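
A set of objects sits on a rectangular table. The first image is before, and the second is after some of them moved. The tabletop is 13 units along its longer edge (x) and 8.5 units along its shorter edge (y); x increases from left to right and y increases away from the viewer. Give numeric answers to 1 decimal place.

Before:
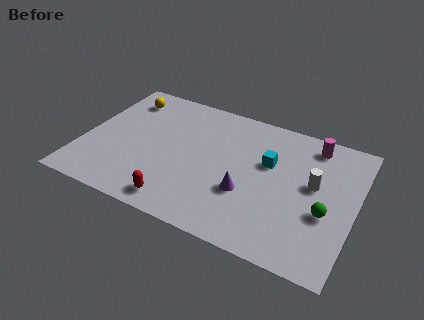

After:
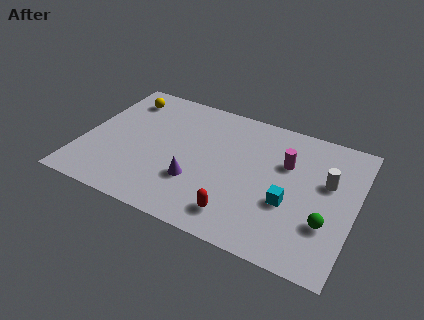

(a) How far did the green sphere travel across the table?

0.6

From (11.7, 3.3) to (11.8, 2.7), the green sphere covered √(0.1² + 0.6²) ≈ 0.6 units.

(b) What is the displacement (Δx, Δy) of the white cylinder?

(0.6, 0.4)

The white cylinder was at about (11.0, 4.8) and moved to about (11.6, 5.2).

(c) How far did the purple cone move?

2.4

The purple cone was near (8.0, 3.0) before and (5.6, 2.7) after, so it travelled √(2.4² + 0.3²) ≈ 2.4 units.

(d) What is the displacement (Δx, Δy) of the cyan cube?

(1.2, -2.1)

The cyan cube started near (8.8, 5.3) and ended near (10.0, 3.2).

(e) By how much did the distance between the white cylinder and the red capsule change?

-1.7

They were about 7.0 units apart before and 5.3 after — 1.7 units closer together.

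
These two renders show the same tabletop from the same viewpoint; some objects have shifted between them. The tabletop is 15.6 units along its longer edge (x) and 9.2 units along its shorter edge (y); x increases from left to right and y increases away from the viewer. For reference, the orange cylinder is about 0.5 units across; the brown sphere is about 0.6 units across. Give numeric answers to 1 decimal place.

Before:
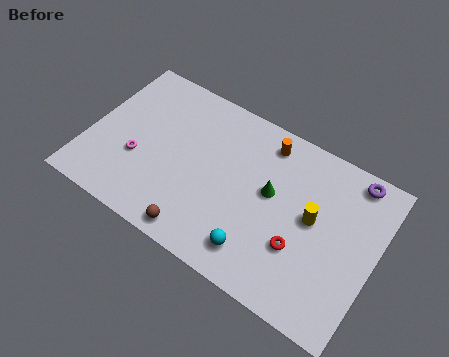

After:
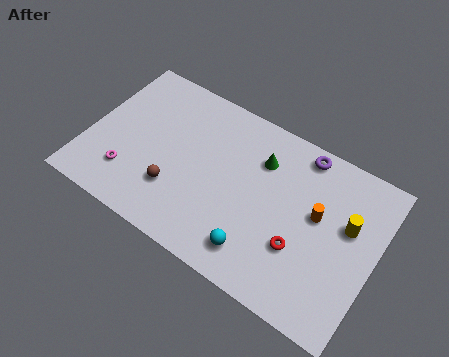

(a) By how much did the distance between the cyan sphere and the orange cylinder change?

-1.6

The distance was about 6.1 in the first image and 4.5 in the second, so they moved 1.6 units closer together.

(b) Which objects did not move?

the red torus and the cyan sphere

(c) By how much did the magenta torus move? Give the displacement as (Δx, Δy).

(-0.3, -1.1)

The magenta torus was at about (2.8, 3.4) and moved to about (2.5, 2.3).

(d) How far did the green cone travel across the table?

1.7

The green cone was near (9.9, 5.2) before and (9.1, 6.7) after, so it travelled √(0.8² + 1.5²) ≈ 1.7 units.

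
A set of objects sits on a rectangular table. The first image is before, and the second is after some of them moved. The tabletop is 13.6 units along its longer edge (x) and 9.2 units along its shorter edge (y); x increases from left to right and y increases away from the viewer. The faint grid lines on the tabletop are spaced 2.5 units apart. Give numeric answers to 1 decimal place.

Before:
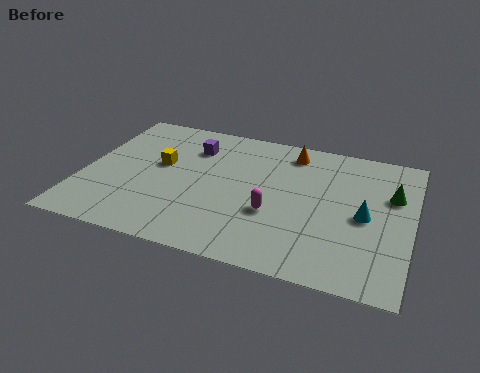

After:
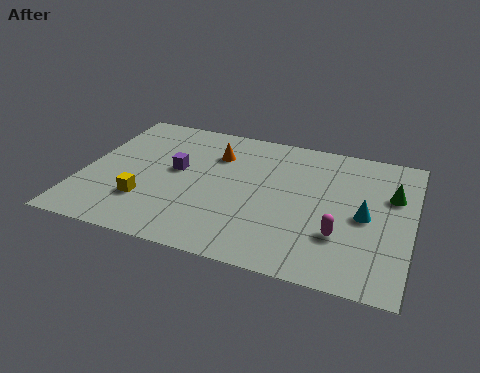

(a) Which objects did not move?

the green cone and the cyan cone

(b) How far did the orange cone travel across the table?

3.3

The orange cone moved from about (8.4, 7.8) to (5.3, 6.7), a distance of √(3.1² + 1.1²) ≈ 3.3.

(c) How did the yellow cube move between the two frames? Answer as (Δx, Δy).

(-0.3, -2.7)

The yellow cube was at about (3.1, 5.3) and moved to about (2.8, 2.6).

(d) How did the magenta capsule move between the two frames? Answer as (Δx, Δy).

(2.8, -0.6)

From the two frames, the magenta capsule sits at roughly (8.0, 3.4) before and (10.8, 2.8) after.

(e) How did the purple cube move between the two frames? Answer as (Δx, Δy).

(-0.5, -1.8)

The purple cube started near (4.3, 6.9) and ended near (3.8, 5.1).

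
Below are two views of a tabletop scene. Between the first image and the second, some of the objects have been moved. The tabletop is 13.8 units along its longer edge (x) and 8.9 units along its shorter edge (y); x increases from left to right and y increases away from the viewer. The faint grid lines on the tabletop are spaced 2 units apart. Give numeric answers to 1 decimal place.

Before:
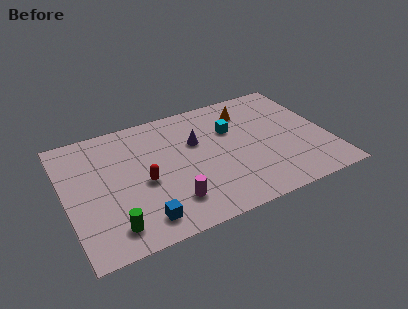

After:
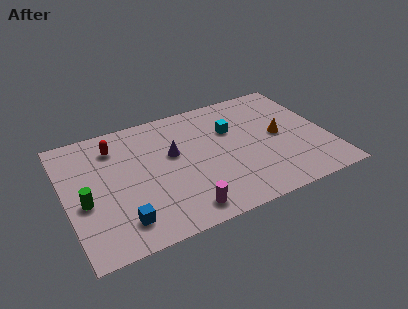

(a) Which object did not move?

the cyan cube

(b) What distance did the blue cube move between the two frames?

1.0

The blue cube was near (3.6, 1.4) before and (2.6, 1.7) after, so it travelled √(1.0² + 0.3²) ≈ 1.0 units.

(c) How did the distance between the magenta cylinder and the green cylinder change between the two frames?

+2.3

The distance was about 3.1 in the first image and 5.4 in the second, so they moved 2.3 units further apart.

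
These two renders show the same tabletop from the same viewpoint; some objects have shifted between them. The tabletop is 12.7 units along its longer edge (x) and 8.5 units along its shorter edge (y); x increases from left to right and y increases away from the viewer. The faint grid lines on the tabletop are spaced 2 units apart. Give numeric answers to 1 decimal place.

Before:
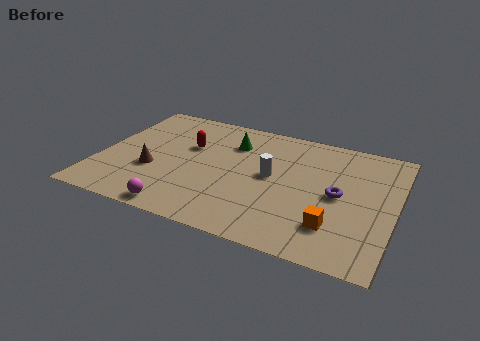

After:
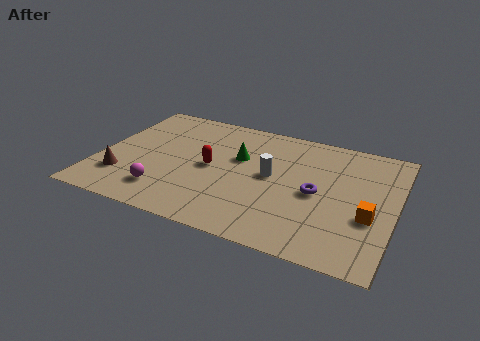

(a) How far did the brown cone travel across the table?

1.5

From (2.4, 3.1) to (1.2, 2.2), the brown cone covered √(1.2² + 0.9²) ≈ 1.5 units.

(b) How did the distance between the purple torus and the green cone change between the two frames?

-1.5

The distance was about 5.2 in the first image and 3.7 in the second, so they moved 1.5 units closer together.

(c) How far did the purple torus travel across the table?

0.9

The purple torus moved from about (10.3, 4.2) to (9.4, 4.0), a distance of √(0.9² + 0.2²) ≈ 0.9.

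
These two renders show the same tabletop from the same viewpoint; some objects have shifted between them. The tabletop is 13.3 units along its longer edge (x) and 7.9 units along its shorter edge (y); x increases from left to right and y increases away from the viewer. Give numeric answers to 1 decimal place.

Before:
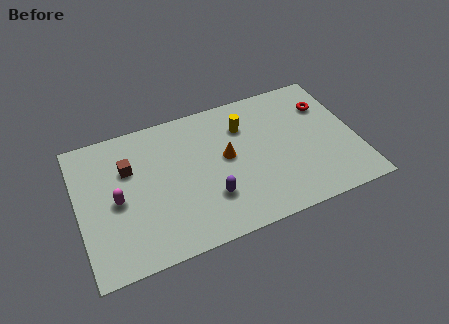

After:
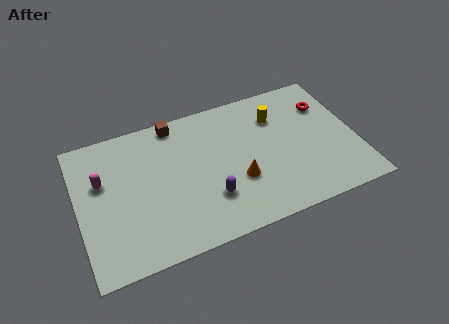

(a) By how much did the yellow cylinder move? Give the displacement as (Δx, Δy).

(1.6, 0.0)

From the two frames, the yellow cylinder sits at roughly (8.1, 5.8) before and (9.7, 5.8) after.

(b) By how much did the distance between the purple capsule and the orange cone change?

-0.7

They were about 2.2 units apart before and 1.5 after — 0.7 units closer together.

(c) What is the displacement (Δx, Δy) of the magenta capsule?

(-0.6, 1.3)

The magenta capsule was at about (1.8, 3.7) and moved to about (1.2, 5.0).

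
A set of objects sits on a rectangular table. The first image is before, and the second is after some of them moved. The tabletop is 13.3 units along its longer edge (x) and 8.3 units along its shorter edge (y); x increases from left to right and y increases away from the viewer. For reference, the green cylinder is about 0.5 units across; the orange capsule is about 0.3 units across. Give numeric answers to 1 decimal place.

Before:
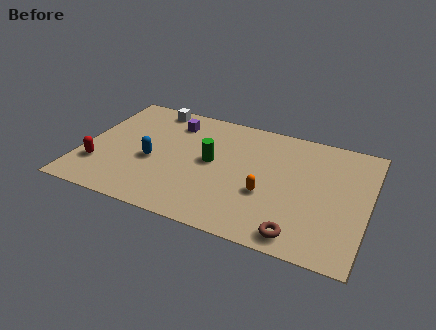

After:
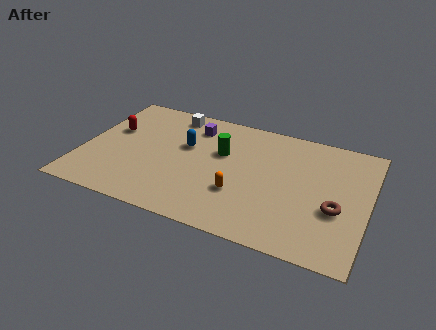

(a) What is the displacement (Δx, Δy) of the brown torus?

(1.5, 2.2)

From the two frames, the brown torus sits at roughly (10.4, 1.0) before and (11.9, 3.2) after.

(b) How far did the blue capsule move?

2.1

From (3.3, 3.5) to (4.7, 5.1), the blue capsule covered √(1.4² + 1.6²) ≈ 2.1 units.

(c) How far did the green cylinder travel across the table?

0.9

From (6.0, 4.4) to (6.4, 5.2), the green cylinder covered √(0.4² + 0.8²) ≈ 0.9 units.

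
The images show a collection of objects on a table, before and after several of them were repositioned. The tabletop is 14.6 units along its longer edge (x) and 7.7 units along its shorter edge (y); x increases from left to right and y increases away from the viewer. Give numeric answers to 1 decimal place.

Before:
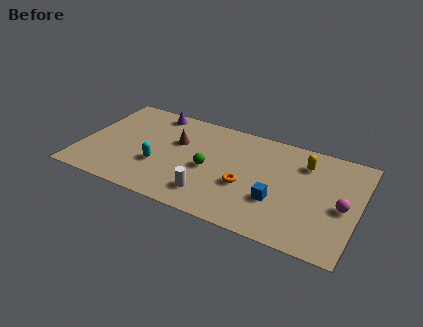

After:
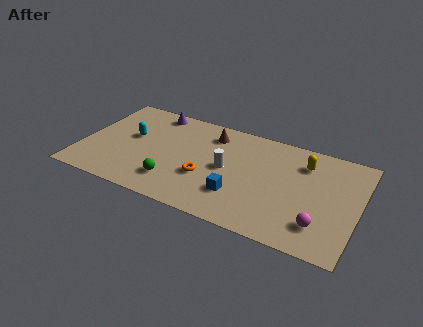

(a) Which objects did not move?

the yellow capsule and the purple cone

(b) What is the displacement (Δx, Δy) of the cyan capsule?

(-1.7, 1.7)

The cyan capsule started near (4.2, 2.7) and ended near (2.5, 4.4).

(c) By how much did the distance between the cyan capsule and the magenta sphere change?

+1.0

The distance was about 9.6 in the first image and 10.6 in the second, so they moved 1.0 units further apart.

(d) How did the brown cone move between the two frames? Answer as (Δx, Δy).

(1.7, 1.3)

The brown cone was at about (4.9, 4.9) and moved to about (6.6, 6.2).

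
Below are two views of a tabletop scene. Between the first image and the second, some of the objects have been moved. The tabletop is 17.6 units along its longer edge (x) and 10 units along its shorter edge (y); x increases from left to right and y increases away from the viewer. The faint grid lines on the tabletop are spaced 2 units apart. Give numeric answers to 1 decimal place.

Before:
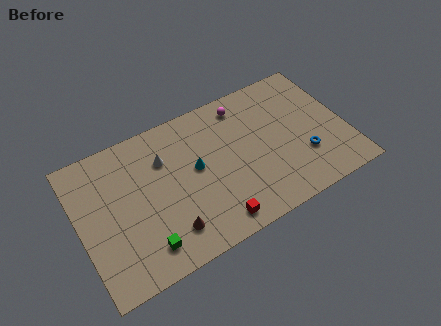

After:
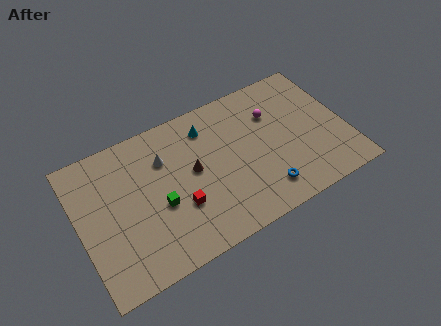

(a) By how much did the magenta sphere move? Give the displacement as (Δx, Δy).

(1.8, -1.5)

The magenta sphere started near (11.3, 8.5) and ended near (13.1, 7.0).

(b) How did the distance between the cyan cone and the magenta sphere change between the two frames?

-0.3

Before: roughly 4.7 units apart; after: 4.4. That's 0.3 units closer together.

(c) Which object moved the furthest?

the brown cone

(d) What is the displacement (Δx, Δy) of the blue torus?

(-2.9, -1.2)

The blue torus was at about (14.6, 3.1) and moved to about (11.7, 1.9).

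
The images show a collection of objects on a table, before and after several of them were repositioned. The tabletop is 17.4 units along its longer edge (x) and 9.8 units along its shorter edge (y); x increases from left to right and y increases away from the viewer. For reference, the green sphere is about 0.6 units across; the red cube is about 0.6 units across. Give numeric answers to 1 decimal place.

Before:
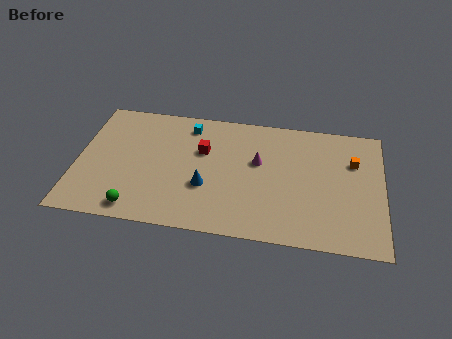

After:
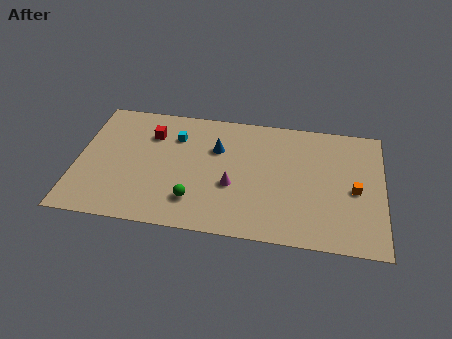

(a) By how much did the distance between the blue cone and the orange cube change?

-0.7

Before: roughly 8.9 units apart; after: 8.2. That's 0.7 units closer together.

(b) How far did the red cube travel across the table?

3.1

From (7.1, 6.3) to (4.1, 7.2), the red cube covered √(3.0² + 0.9²) ≈ 3.1 units.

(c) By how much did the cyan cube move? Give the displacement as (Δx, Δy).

(-0.7, -1.0)

From the two frames, the cyan cube sits at roughly (6.2, 8.2) before and (5.5, 7.2) after.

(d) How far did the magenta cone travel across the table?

2.5

The magenta cone moved from about (10.3, 5.9) to (8.9, 3.8), a distance of √(1.4² + 2.1²) ≈ 2.5.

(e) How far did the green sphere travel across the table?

3.4

The green sphere was near (3.6, 1.2) before and (6.8, 2.3) after, so it travelled √(3.2² + 1.1²) ≈ 3.4 units.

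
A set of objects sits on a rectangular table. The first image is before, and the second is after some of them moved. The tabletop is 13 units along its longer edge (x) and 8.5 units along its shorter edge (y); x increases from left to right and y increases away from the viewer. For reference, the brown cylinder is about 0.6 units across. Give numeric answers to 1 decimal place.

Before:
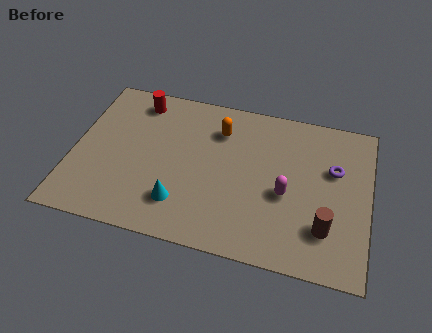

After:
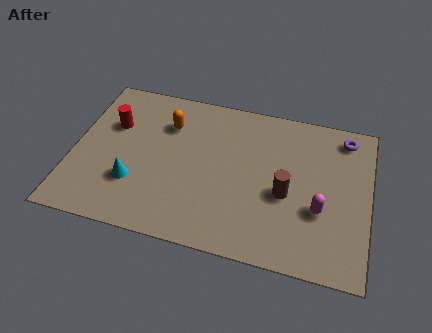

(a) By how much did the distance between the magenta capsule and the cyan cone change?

+3.3

The distance was about 4.8 in the first image and 8.1 in the second, so they moved 3.3 units further apart.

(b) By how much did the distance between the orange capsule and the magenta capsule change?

+3.4

The distance was about 4.2 in the first image and 7.6 in the second, so they moved 3.4 units further apart.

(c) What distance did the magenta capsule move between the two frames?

1.6

From (9.4, 3.6) to (10.9, 3.1), the magenta capsule covered √(1.5² + 0.5²) ≈ 1.6 units.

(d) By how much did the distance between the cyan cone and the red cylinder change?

-2.5

They were about 5.7 units apart before and 3.2 after — 2.5 units closer together.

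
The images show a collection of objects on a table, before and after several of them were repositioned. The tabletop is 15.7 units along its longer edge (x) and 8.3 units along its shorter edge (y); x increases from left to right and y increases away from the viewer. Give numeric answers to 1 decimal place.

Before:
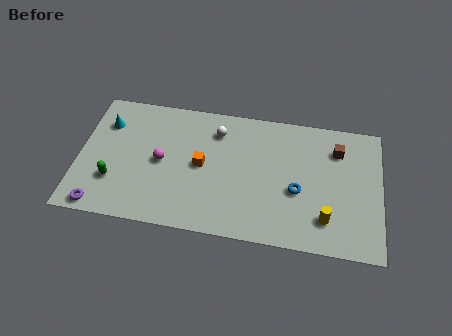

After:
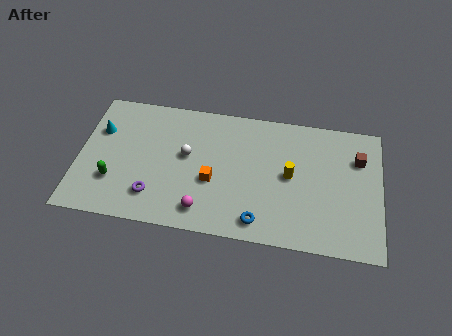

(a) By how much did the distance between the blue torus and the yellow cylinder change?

+1.3

They were about 2.1 units apart before and 3.4 after — 1.3 units further apart.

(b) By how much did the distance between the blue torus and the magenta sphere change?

-4.2

Before: roughly 7.1 units apart; after: 2.9. That's 4.2 units closer together.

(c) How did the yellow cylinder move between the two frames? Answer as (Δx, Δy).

(-1.9, 2.4)

The yellow cylinder started near (12.9, 1.9) and ended near (11.0, 4.3).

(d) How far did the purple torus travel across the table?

2.9

The purple torus moved from about (1.3, 0.8) to (4.0, 1.9), a distance of √(2.7² + 1.1²) ≈ 2.9.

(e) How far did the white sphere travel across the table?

2.3

The white sphere moved from about (7.1, 6.5) to (5.6, 4.7), a distance of √(1.5² + 1.8²) ≈ 2.3.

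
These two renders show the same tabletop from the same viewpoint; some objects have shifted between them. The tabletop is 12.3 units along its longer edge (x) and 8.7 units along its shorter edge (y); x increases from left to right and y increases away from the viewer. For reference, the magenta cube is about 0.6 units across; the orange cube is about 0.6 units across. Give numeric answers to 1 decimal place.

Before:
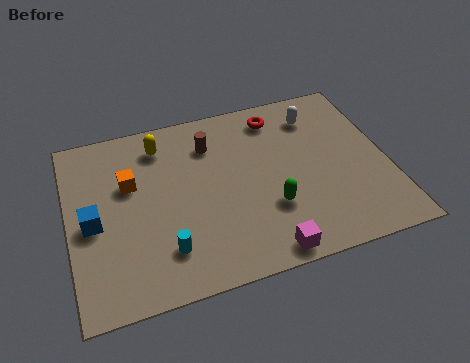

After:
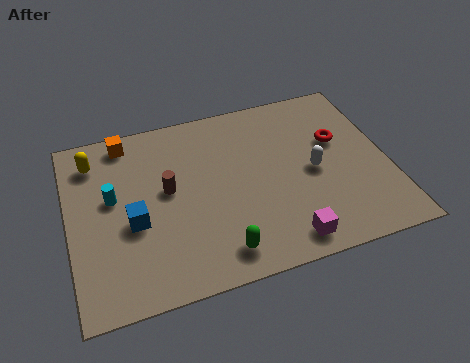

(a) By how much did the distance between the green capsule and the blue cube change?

-2.9

Before: roughly 6.8 units apart; after: 3.9. That's 2.9 units closer together.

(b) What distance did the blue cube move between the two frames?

1.6

The blue cube moved from about (0.9, 4.0) to (2.4, 3.6), a distance of √(1.5² + 0.4²) ≈ 1.6.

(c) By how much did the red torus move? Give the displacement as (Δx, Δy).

(2.2, -1.9)

The red torus was at about (8.3, 7.3) and moved to about (10.5, 5.4).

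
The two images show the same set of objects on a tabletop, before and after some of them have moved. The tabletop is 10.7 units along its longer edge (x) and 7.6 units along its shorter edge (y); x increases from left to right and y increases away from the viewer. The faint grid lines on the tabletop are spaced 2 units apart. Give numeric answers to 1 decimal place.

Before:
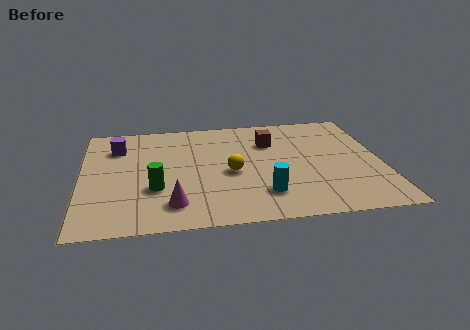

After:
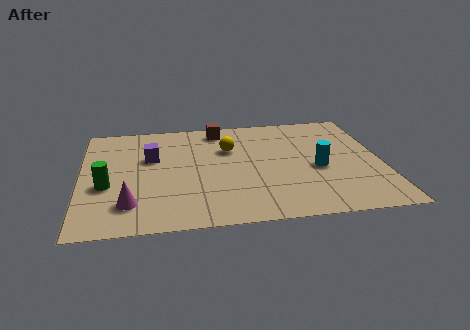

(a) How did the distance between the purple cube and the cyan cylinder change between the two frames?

-0.3

The distance was about 6.4 in the first image and 6.1 in the second, so they moved 0.3 units closer together.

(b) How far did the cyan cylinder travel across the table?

2.5

The cyan cylinder moved from about (6.4, 1.8) to (8.4, 3.3), a distance of √(2.0² + 1.5²) ≈ 2.5.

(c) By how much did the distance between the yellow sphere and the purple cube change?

-1.8

The distance was about 4.6 in the first image and 2.8 in the second, so they moved 1.8 units closer together.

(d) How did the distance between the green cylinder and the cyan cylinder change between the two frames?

+3.6

The distance was about 3.9 in the first image and 7.5 in the second, so they moved 3.6 units further apart.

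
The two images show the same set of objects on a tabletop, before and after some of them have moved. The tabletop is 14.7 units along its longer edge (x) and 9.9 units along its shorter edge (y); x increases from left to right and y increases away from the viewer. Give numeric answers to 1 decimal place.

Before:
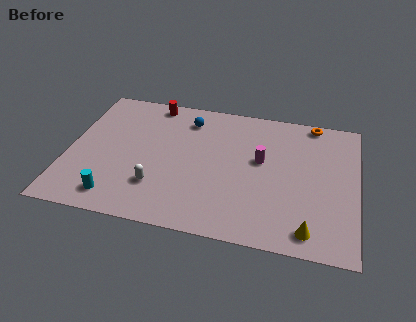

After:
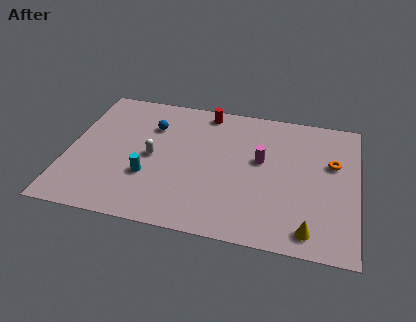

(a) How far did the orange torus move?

3.1

From (12.3, 9.1) to (13.4, 6.2), the orange torus covered √(1.1² + 2.9²) ≈ 3.1 units.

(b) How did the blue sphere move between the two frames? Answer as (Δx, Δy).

(-1.8, -0.9)

The blue sphere started near (5.9, 8.0) and ended near (4.1, 7.1).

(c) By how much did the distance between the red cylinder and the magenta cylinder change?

-2.3

The distance was about 6.6 in the first image and 4.3 in the second, so they moved 2.3 units closer together.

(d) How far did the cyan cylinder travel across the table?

2.3

The cyan cylinder was near (2.7, 1.5) before and (4.2, 3.3) after, so it travelled √(1.5² + 1.8²) ≈ 2.3 units.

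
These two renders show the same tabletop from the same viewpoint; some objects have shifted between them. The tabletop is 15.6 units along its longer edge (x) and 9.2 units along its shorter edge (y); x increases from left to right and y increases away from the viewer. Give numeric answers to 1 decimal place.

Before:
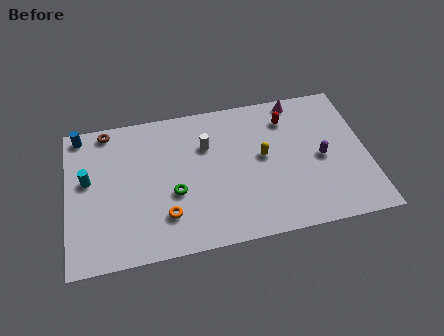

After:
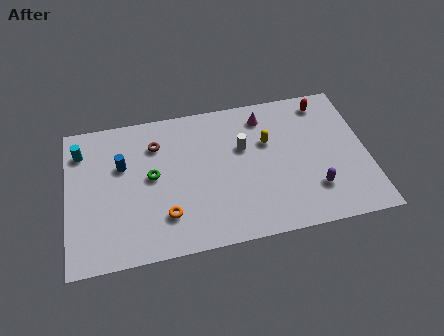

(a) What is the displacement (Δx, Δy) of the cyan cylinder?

(-0.3, 1.9)

From the two frames, the cyan cylinder sits at roughly (1.1, 5.3) before and (0.8, 7.2) after.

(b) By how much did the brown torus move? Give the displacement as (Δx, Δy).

(2.5, -1.4)

The brown torus started near (2.2, 8.3) and ended near (4.7, 6.9).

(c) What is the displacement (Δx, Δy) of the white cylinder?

(1.9, -0.5)

From the two frames, the white cylinder sits at roughly (7.3, 6.3) before and (9.2, 5.8) after.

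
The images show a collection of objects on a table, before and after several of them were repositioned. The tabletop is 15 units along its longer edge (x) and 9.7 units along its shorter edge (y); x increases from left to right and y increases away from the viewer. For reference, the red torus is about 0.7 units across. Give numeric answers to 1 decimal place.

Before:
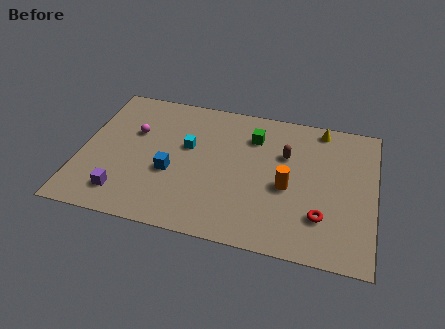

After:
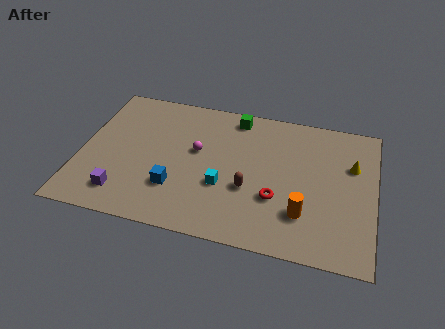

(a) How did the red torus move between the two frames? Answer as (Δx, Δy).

(-2.3, 0.7)

The red torus was at about (12.4, 2.6) and moved to about (10.1, 3.3).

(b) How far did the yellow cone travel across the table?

2.9

The yellow cone moved from about (12.1, 8.7) to (13.8, 6.4), a distance of √(1.7² + 2.3²) ≈ 2.9.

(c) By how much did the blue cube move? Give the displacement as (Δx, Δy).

(0.3, -1.0)

From the two frames, the blue cube sits at roughly (4.7, 3.8) before and (5.0, 2.8) after.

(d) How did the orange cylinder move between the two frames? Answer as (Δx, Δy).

(0.9, -1.6)

The orange cylinder was at about (10.6, 4.2) and moved to about (11.5, 2.6).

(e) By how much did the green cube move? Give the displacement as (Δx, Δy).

(-1.0, 1.2)

The green cube started near (8.7, 7.3) and ended near (7.7, 8.5).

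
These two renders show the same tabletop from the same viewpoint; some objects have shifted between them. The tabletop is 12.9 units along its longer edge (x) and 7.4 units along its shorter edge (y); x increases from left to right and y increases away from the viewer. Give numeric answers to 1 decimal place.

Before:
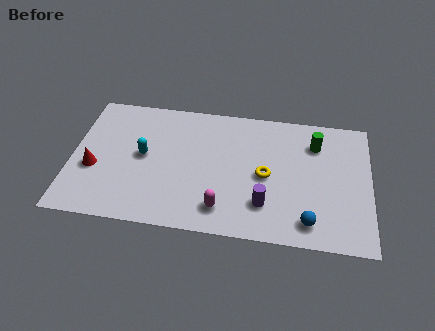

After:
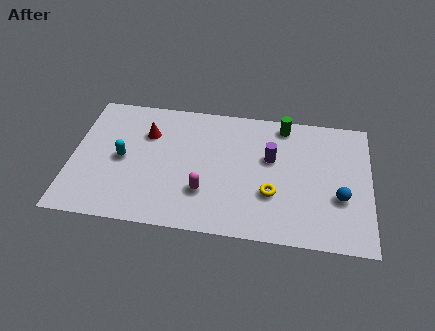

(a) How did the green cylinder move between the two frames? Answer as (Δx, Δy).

(-1.4, 0.9)

The green cylinder was at about (10.5, 5.6) and moved to about (9.1, 6.5).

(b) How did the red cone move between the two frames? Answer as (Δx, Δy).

(2.2, 2.3)

From the two frames, the red cone sits at roughly (1.0, 2.9) before and (3.2, 5.2) after.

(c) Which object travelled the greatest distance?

the red cone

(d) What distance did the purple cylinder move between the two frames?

2.6

The purple cylinder moved from about (8.4, 1.9) to (8.6, 4.5), a distance of √(0.2² + 2.6²) ≈ 2.6.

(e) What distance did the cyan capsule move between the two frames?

0.9

The cyan capsule moved from about (3.1, 3.9) to (2.2, 3.6), a distance of √(0.9² + 0.3²) ≈ 0.9.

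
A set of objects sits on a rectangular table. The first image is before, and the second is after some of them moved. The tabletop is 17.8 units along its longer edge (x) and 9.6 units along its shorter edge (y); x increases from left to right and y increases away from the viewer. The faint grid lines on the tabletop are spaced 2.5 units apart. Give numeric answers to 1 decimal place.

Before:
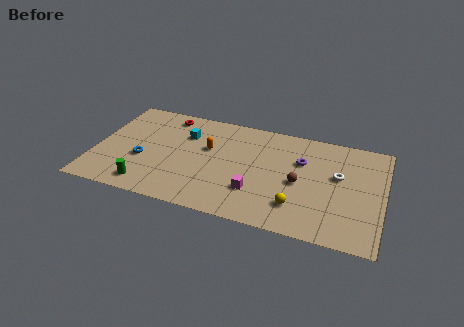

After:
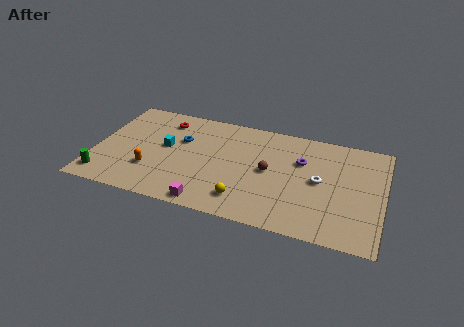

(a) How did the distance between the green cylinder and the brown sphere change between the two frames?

+0.9

The distance was about 9.7 in the first image and 10.6 in the second, so they moved 0.9 units further apart.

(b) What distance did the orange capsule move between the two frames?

4.5

The orange capsule moved from about (6.9, 5.9) to (3.6, 2.9), a distance of √(3.3² + 3.0²) ≈ 4.5.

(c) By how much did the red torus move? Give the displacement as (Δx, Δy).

(-0.1, -0.5)

The red torus started near (4.1, 8.3) and ended near (4.0, 7.8).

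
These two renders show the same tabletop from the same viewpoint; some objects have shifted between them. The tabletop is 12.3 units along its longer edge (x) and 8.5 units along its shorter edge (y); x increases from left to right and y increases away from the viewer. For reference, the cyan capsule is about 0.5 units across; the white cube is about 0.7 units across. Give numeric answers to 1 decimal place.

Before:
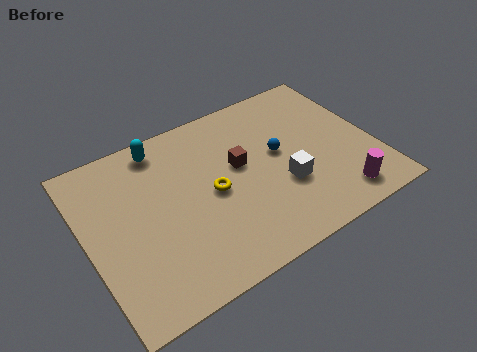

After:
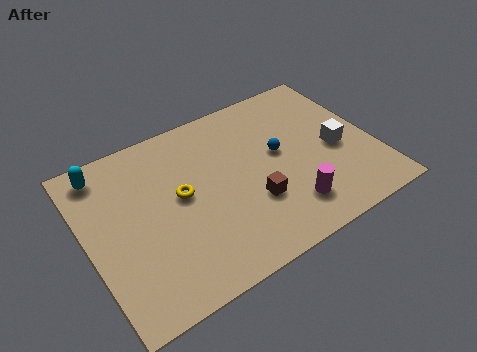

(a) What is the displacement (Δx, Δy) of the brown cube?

(0.2, -2.1)

The brown cube started near (6.6, 4.9) and ended near (6.8, 2.8).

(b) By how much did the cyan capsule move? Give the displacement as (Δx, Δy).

(-2.5, -0.1)

The cyan capsule started near (3.6, 7.4) and ended near (1.1, 7.3).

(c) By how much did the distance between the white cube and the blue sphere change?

+0.9

They were about 1.7 units apart before and 2.6 after — 0.9 units further apart.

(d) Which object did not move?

the blue sphere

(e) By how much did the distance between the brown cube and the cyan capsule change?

+3.4

They were about 3.9 units apart before and 7.3 after — 3.4 units further apart.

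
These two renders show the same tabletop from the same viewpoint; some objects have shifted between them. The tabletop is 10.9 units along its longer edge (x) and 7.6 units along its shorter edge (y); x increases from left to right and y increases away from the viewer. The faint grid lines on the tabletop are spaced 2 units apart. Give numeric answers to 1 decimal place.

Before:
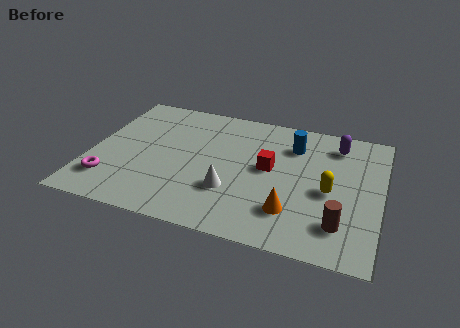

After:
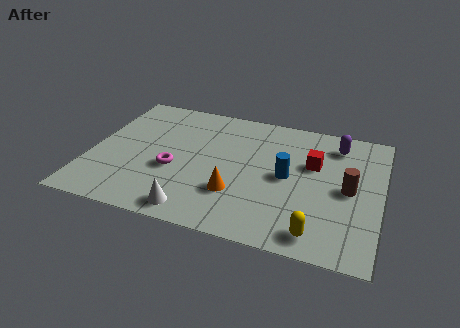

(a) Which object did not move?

the purple capsule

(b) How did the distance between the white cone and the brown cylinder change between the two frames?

+2.0

Before: roughly 4.2 units apart; after: 6.2. That's 2.0 units further apart.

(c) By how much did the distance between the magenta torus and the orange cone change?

-4.3

The distance was about 6.8 in the first image and 2.5 in the second, so they moved 4.3 units closer together.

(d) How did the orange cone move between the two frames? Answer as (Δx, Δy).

(-2.1, 0.4)

The orange cone started near (7.7, 1.9) and ended near (5.6, 2.3).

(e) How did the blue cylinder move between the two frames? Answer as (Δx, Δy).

(-0.1, -1.9)

The blue cylinder started near (7.5, 5.7) and ended near (7.4, 3.8).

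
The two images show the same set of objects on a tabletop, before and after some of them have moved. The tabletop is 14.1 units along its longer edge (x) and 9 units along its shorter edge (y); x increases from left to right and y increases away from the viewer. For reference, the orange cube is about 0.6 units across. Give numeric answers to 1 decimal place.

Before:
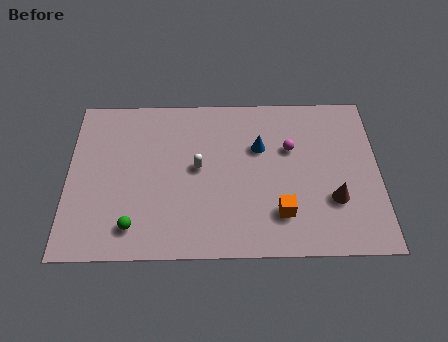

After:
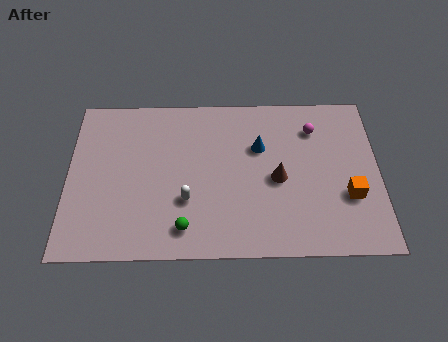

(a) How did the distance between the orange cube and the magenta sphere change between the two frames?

+0.5

The distance was about 3.6 in the first image and 4.1 in the second, so they moved 0.5 units further apart.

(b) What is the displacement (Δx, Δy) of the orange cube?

(3.1, 0.9)

The orange cube was at about (9.6, 2.2) and moved to about (12.7, 3.1).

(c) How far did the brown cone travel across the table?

2.8

The brown cone was near (12.0, 2.9) before and (9.5, 4.1) after, so it travelled √(2.5² + 1.2²) ≈ 2.8 units.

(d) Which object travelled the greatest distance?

the orange cube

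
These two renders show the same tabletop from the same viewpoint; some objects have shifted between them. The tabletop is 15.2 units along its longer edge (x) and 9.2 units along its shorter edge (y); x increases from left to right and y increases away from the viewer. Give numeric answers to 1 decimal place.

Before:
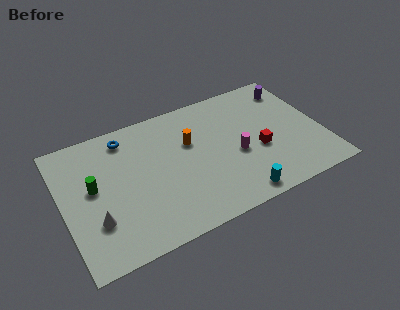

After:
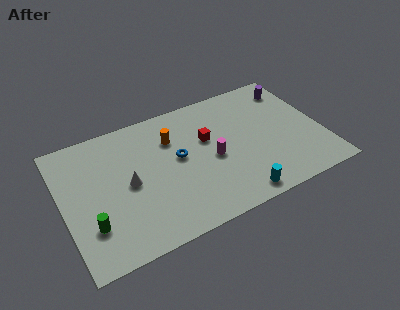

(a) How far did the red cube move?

3.4

From (11.4, 3.7) to (8.6, 5.7), the red cube covered √(2.8² + 2.0²) ≈ 3.4 units.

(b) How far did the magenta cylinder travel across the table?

1.4

From (10.1, 3.9) to (8.7, 4.2), the magenta cylinder covered √(1.4² + 0.3²) ≈ 1.4 units.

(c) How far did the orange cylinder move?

1.2

The orange cylinder moved from about (7.6, 5.9) to (6.6, 6.6), a distance of √(1.0² + 0.7²) ≈ 1.2.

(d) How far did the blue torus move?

3.9

The blue torus moved from about (4.0, 7.8) to (6.8, 5.1), a distance of √(2.8² + 2.7²) ≈ 3.9.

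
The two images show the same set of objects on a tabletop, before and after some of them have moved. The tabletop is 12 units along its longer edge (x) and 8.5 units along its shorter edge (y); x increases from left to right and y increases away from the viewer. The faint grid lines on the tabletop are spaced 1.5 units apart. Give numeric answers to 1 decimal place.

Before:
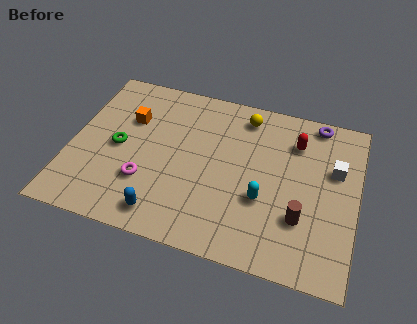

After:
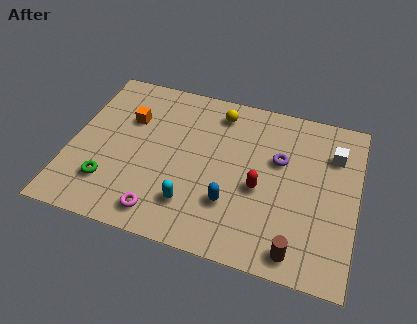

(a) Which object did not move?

the orange cube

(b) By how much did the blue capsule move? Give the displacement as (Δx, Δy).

(2.7, 1.3)

From the two frames, the blue capsule sits at roughly (4.2, 1.2) before and (6.9, 2.5) after.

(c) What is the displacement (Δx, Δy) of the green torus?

(-0.2, -2.0)

From the two frames, the green torus sits at roughly (2.0, 4.1) before and (1.8, 2.1) after.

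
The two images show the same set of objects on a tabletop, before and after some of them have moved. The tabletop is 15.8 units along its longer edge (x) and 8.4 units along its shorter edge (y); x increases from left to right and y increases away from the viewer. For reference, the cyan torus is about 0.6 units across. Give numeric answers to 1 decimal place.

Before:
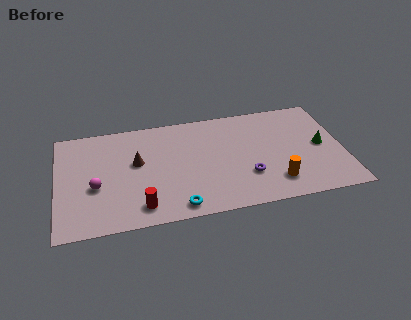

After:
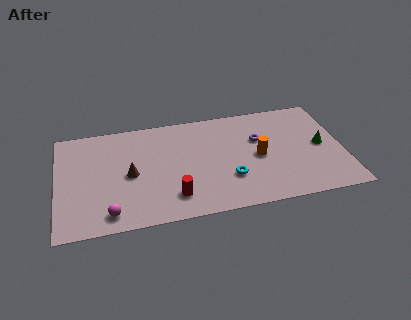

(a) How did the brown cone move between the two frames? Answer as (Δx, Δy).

(-0.4, -0.9)

The brown cone started near (4.4, 4.9) and ended near (4.0, 4.0).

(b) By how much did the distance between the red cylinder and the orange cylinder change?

-2.1

They were about 7.4 units apart before and 5.3 after — 2.1 units closer together.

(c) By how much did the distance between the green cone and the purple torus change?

-0.9

Before: roughly 4.5 units apart; after: 3.6. That's 0.9 units closer together.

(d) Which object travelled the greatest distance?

the cyan torus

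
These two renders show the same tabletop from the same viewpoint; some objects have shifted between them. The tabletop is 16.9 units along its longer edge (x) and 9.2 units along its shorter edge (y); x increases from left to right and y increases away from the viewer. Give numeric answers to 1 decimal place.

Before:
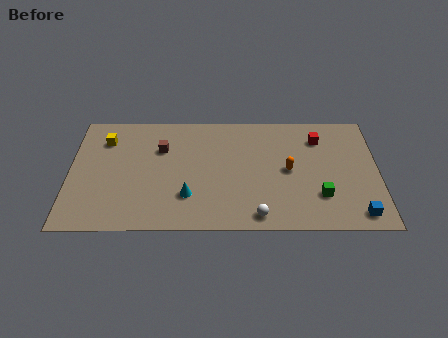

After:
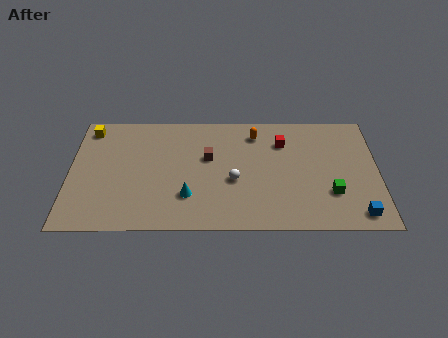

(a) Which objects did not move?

the blue cube and the cyan cone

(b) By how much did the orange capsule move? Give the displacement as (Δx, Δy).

(-1.8, 2.9)

The orange capsule started near (12.0, 4.6) and ended near (10.2, 7.5).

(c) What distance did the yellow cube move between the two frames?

1.3

From (1.9, 7.0) to (1.0, 7.9), the yellow cube covered √(0.9² + 0.9²) ≈ 1.3 units.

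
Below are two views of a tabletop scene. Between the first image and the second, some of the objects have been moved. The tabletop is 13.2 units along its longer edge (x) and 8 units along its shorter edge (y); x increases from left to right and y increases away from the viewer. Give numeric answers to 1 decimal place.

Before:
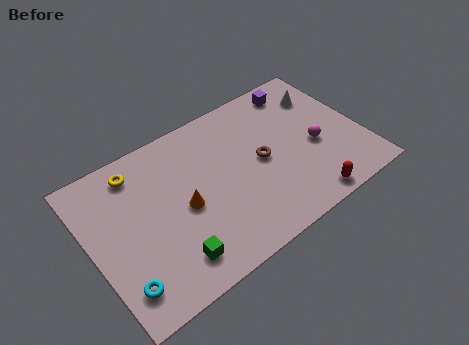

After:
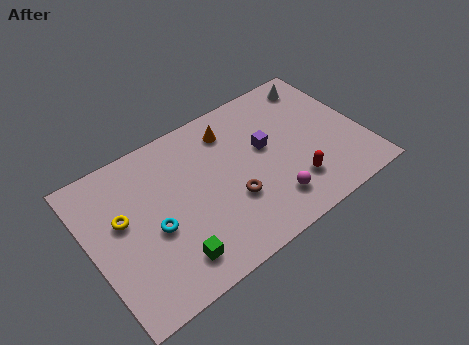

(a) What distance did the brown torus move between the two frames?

2.1

The brown torus moved from about (8.3, 4.0) to (6.6, 2.8), a distance of √(1.7² + 1.2²) ≈ 2.1.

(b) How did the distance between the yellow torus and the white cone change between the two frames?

+1.1

They were about 9.2 units apart before and 10.3 after — 1.1 units further apart.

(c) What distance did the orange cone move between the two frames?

3.9

From (4.4, 3.7) to (7.2, 6.4), the orange cone covered √(2.8² + 2.7²) ≈ 3.9 units.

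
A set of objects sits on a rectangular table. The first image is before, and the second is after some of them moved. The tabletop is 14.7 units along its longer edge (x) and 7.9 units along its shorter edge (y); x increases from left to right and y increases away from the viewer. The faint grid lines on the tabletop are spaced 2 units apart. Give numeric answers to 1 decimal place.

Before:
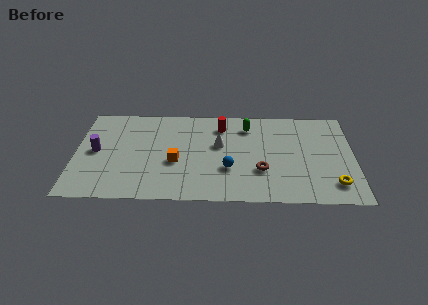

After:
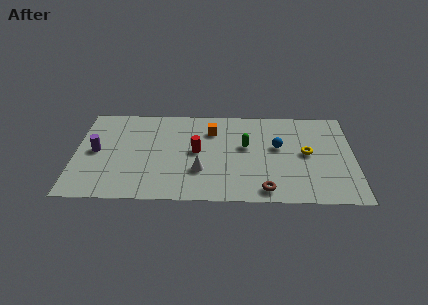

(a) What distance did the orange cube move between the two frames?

3.3

The orange cube was near (5.3, 3.2) before and (7.2, 5.9) after, so it travelled √(1.9² + 2.7²) ≈ 3.3 units.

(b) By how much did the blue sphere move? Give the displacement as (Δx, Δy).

(2.6, 1.9)

The blue sphere started near (8.1, 2.7) and ended near (10.7, 4.6).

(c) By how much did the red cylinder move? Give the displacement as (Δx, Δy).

(-1.3, -2.2)

The red cylinder was at about (7.7, 6.3) and moved to about (6.4, 4.1).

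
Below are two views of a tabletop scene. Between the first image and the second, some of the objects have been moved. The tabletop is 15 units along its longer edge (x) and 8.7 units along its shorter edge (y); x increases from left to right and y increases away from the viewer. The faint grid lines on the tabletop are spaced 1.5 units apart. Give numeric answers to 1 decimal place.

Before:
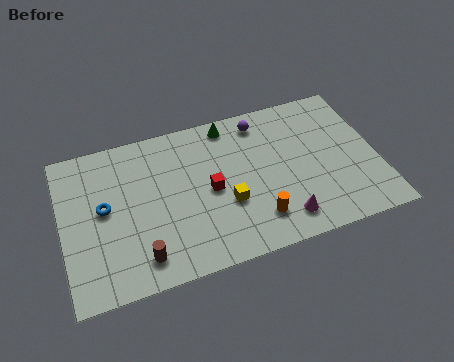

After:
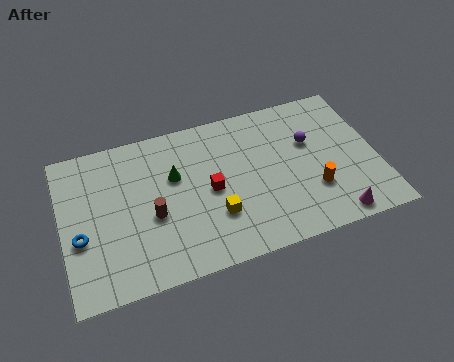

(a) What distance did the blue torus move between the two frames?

1.8

The blue torus was near (2.0, 4.7) before and (0.8, 3.4) after, so it travelled √(1.2² + 1.3²) ≈ 1.8 units.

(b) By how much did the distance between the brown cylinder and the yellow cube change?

-1.5

Before: roughly 4.5 units apart; after: 3.0. That's 1.5 units closer together.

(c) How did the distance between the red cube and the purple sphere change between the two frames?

+0.9

The distance was about 4.2 in the first image and 5.1 in the second, so they moved 0.9 units further apart.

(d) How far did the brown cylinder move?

2.2

The brown cylinder was near (3.5, 1.5) before and (4.2, 3.6) after, so it travelled √(0.7² + 2.1²) ≈ 2.2 units.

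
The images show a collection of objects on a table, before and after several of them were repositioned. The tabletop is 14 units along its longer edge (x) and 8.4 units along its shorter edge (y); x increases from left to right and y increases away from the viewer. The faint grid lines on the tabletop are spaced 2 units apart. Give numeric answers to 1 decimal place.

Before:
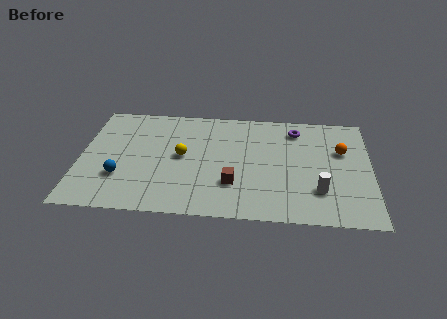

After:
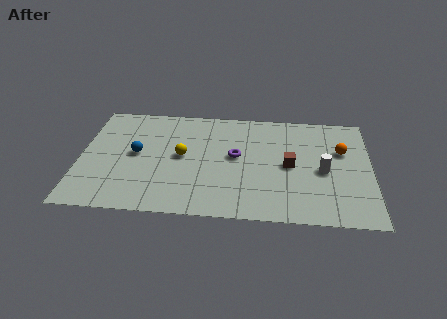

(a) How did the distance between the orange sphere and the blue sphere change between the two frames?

-1.0

Before: roughly 11.0 units apart; after: 10.0. That's 1.0 units closer together.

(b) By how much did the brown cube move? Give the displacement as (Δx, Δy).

(2.7, 1.6)

From the two frames, the brown cube sits at roughly (7.4, 2.5) before and (10.1, 4.1) after.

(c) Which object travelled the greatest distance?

the purple torus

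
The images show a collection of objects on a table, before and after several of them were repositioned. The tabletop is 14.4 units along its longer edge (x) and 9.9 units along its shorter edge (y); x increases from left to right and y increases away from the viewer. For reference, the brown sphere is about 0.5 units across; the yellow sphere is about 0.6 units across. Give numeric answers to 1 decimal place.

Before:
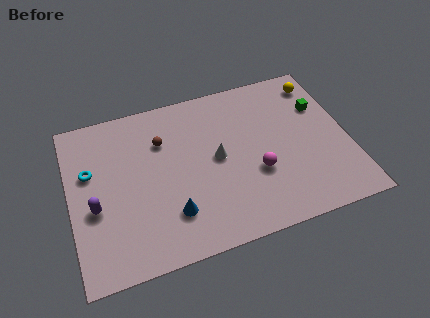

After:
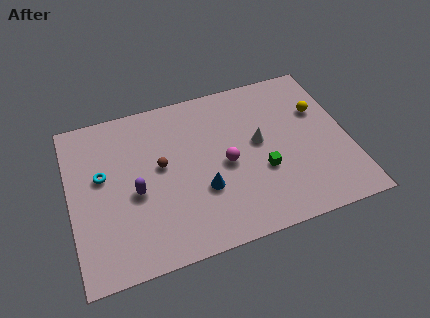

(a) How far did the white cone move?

2.2

The white cone was near (7.6, 5.1) before and (9.8, 5.4) after, so it travelled √(2.2² + 0.3²) ≈ 2.2 units.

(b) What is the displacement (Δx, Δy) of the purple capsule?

(2.1, 0.3)

The purple capsule started near (1.2, 4.0) and ended near (3.3, 4.3).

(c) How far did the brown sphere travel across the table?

1.5

From (4.9, 7.0) to (4.7, 5.5), the brown sphere covered √(0.2² + 1.5²) ≈ 1.5 units.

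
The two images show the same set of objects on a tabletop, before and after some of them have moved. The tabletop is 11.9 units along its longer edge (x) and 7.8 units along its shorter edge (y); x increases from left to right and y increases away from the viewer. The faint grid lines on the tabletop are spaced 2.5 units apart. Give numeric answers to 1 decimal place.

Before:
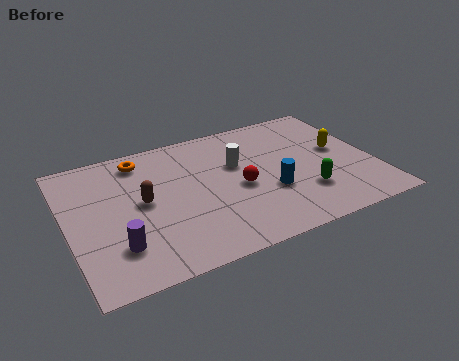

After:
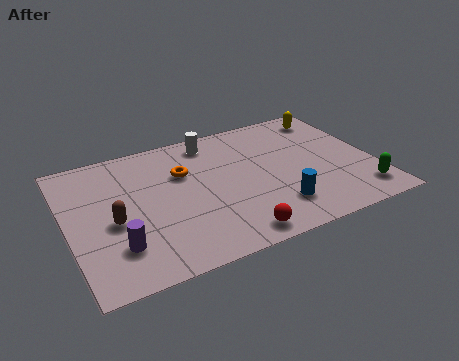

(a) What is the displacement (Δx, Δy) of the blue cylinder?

(0.1, -1.0)

From the two frames, the blue cylinder sits at roughly (7.7, 2.8) before and (7.8, 1.8) after.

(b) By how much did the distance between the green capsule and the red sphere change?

+2.4

They were about 2.7 units apart before and 5.1 after — 2.4 units further apart.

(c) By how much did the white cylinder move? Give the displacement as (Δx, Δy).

(-0.8, 1.8)

From the two frames, the white cylinder sits at roughly (6.7, 4.9) before and (5.9, 6.7) after.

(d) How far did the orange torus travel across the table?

2.1

The orange torus was near (3.1, 6.6) before and (4.6, 5.2) after, so it travelled √(1.5² + 1.4²) ≈ 2.1 units.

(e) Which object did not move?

the purple cylinder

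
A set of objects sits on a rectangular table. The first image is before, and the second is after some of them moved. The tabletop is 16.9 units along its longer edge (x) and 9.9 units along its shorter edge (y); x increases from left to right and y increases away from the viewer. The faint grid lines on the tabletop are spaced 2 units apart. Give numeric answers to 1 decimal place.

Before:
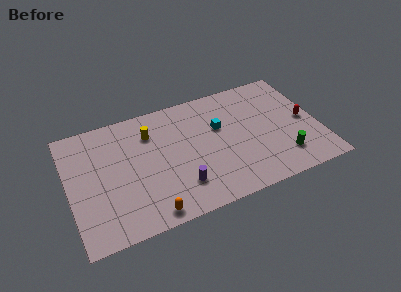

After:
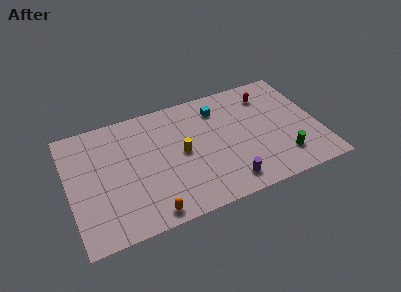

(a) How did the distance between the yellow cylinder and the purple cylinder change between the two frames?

-0.8

Before: roughly 5.2 units apart; after: 4.4. That's 0.8 units closer together.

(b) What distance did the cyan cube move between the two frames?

1.6

The cyan cube was near (10.3, 6.2) before and (10.4, 7.8) after, so it travelled √(0.1² + 1.6²) ≈ 1.6 units.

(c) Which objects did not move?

the orange capsule and the green cylinder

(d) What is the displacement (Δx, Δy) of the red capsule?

(-2.2, 3.0)

The red capsule was at about (16.0, 4.8) and moved to about (13.8, 7.8).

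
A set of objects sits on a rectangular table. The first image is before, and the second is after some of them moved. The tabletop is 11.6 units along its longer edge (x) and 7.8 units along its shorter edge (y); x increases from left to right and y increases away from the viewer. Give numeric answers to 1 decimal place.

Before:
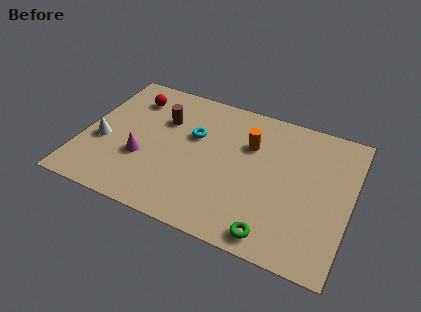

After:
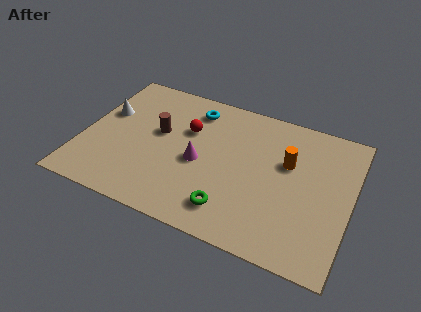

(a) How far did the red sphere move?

2.8

From (1.8, 6.1) to (4.4, 5.1), the red sphere covered √(2.6² + 1.0²) ≈ 2.8 units.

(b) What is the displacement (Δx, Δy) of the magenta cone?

(2.4, 0.7)

The magenta cone started near (2.7, 2.8) and ended near (5.1, 3.5).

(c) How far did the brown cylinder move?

0.8

The brown cylinder moved from about (3.3, 5.3) to (3.2, 4.5), a distance of √(0.1² + 0.8²) ≈ 0.8.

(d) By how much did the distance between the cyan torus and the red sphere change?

-1.8

The distance was about 3.1 in the first image and 1.3 in the second, so they moved 1.8 units closer together.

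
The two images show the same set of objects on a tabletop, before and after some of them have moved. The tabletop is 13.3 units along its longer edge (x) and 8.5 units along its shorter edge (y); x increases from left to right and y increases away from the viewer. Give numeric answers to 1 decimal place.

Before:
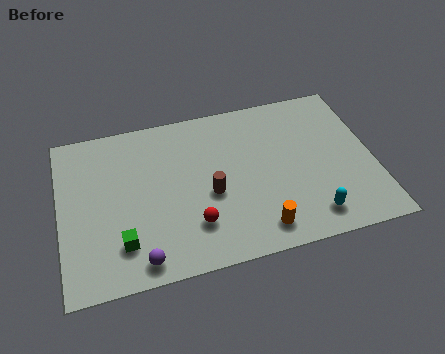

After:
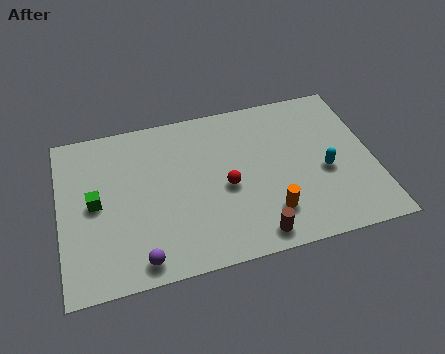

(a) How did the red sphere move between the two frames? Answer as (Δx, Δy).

(1.5, 1.6)

From the two frames, the red sphere sits at roughly (5.5, 2.2) before and (7.0, 3.8) after.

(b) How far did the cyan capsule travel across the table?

2.3

The cyan capsule moved from about (10.4, 1.4) to (11.2, 3.6), a distance of √(0.8² + 2.2²) ≈ 2.3.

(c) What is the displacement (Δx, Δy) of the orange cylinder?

(0.5, 0.7)

The orange cylinder started near (8.2, 1.3) and ended near (8.7, 2.0).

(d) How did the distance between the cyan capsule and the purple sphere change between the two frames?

+1.2

The distance was about 7.2 in the first image and 8.4 in the second, so they moved 1.2 units further apart.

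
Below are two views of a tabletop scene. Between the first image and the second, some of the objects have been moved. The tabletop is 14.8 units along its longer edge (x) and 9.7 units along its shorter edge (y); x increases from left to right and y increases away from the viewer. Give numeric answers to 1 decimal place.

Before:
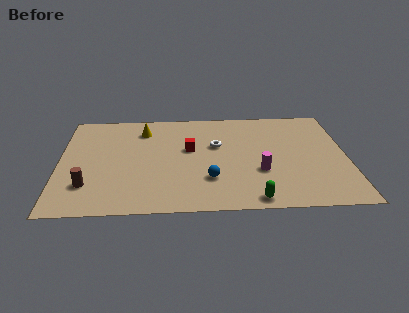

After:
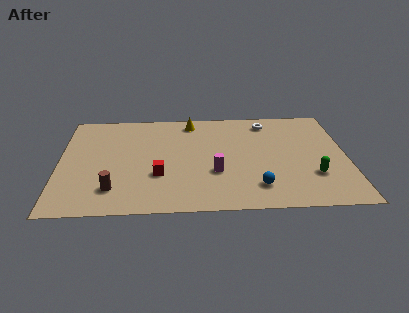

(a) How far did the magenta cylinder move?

2.3

From (10.3, 3.4) to (8.0, 3.4), the magenta cylinder covered √(2.3² + 0.0²) ≈ 2.3 units.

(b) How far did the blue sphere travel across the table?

2.5

The blue sphere was near (7.7, 2.8) before and (10.1, 2.0) after, so it travelled √(2.4² + 0.8²) ≈ 2.5 units.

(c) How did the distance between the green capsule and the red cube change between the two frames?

+2.1

Before: roughly 5.8 units apart; after: 7.9. That's 2.1 units further apart.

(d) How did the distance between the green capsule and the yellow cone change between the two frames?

-0.5

The distance was about 8.8 in the first image and 8.3 in the second, so they moved 0.5 units closer together.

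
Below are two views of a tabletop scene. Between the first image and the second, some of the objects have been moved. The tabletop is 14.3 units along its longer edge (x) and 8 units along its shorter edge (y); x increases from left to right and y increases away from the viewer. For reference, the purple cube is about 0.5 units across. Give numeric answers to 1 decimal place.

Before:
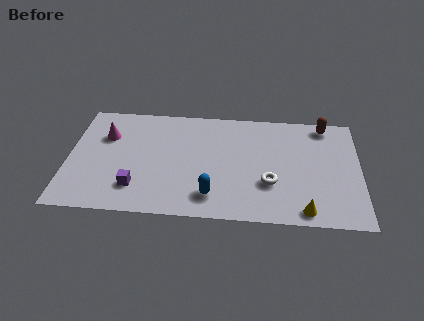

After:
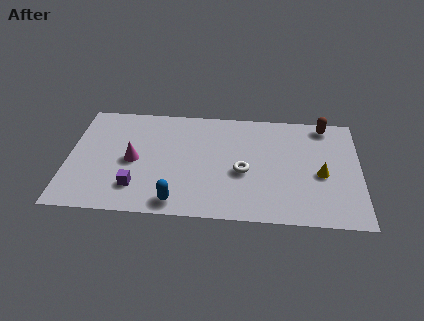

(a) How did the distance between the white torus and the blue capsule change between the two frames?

+1.0

Before: roughly 3.0 units apart; after: 4.0. That's 1.0 units further apart.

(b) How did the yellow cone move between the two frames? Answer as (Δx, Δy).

(0.8, 2.6)

From the two frames, the yellow cone sits at roughly (11.6, 0.9) before and (12.4, 3.5) after.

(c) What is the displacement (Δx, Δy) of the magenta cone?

(1.4, -1.7)

The magenta cone was at about (1.8, 5.5) and moved to about (3.2, 3.8).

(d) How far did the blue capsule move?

1.8

The blue capsule moved from about (7.1, 1.6) to (5.4, 1.0), a distance of √(1.7² + 0.6²) ≈ 1.8.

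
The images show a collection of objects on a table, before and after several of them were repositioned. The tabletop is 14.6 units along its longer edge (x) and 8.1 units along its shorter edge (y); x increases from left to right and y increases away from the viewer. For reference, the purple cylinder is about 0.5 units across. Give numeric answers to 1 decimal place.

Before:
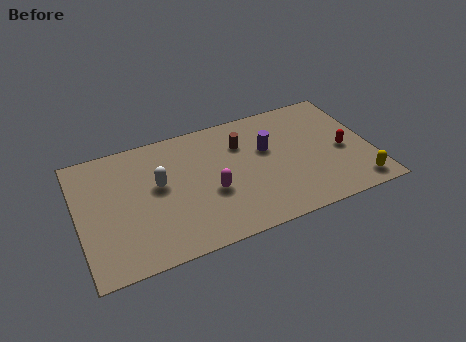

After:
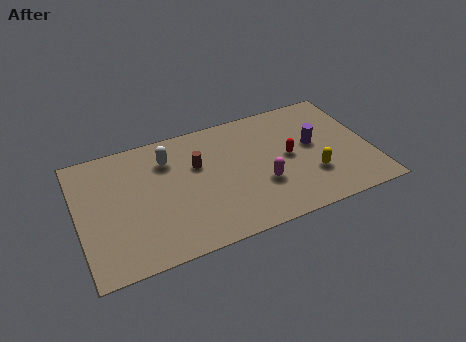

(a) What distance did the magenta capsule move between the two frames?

2.5

The magenta capsule was near (6.5, 3.2) before and (9.0, 2.8) after, so it travelled √(2.5² + 0.4²) ≈ 2.5 units.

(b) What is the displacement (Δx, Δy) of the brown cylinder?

(-2.3, -0.6)

The brown cylinder started near (8.3, 5.8) and ended near (6.0, 5.2).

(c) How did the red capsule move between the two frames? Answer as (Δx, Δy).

(-2.7, 0.5)

From the two frames, the red capsule sits at roughly (13.2, 3.6) before and (10.5, 4.1) after.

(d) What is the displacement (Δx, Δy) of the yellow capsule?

(-2.1, 1.4)

From the two frames, the yellow capsule sits at roughly (13.6, 1.1) before and (11.5, 2.5) after.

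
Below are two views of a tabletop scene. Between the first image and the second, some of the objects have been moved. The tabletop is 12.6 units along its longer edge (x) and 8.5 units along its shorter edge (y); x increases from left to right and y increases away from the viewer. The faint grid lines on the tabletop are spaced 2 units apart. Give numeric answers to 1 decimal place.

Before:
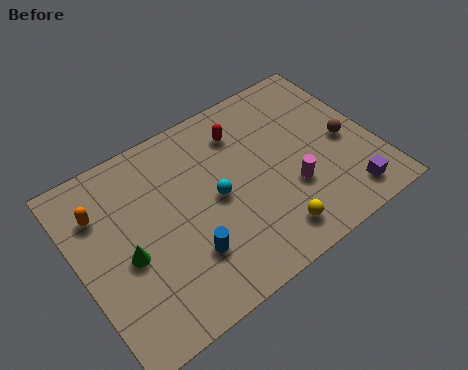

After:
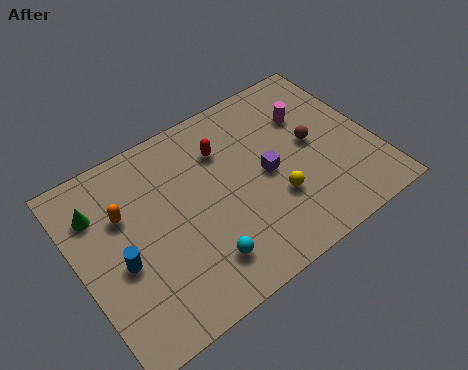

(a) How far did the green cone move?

2.7

The green cone moved from about (1.9, 3.7) to (1.1, 6.3), a distance of √(0.8² + 2.6²) ≈ 2.7.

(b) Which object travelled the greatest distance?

the purple cube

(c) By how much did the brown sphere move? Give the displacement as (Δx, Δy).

(-1.3, 0.6)

The brown sphere started near (11.4, 3.9) and ended near (10.1, 4.5).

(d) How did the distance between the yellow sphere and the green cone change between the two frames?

+1.7

The distance was about 6.1 in the first image and 7.8 in the second, so they moved 1.7 units further apart.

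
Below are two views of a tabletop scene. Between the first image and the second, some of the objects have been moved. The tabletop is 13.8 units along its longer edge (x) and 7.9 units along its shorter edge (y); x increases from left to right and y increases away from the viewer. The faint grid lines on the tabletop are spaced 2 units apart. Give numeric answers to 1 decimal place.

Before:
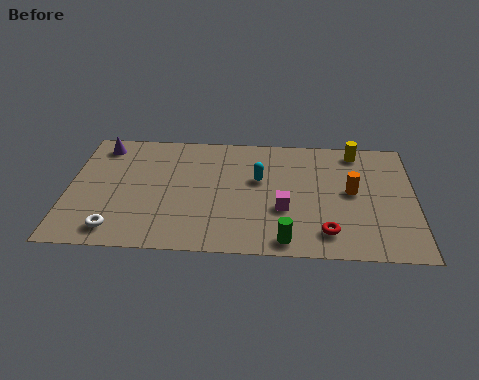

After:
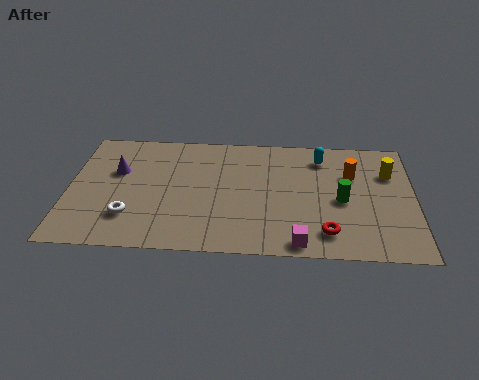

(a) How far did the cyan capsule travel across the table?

3.0

From (7.6, 4.8) to (10.1, 6.4), the cyan capsule covered √(2.5² + 1.6²) ≈ 3.0 units.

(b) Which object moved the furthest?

the green cylinder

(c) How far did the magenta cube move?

2.2

The magenta cube was near (8.6, 2.9) before and (9.2, 0.8) after, so it travelled √(0.6² + 2.1²) ≈ 2.2 units.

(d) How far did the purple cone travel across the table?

1.8

The purple cone was near (1.2, 6.7) before and (1.9, 5.0) after, so it travelled √(0.7² + 1.7²) ≈ 1.8 units.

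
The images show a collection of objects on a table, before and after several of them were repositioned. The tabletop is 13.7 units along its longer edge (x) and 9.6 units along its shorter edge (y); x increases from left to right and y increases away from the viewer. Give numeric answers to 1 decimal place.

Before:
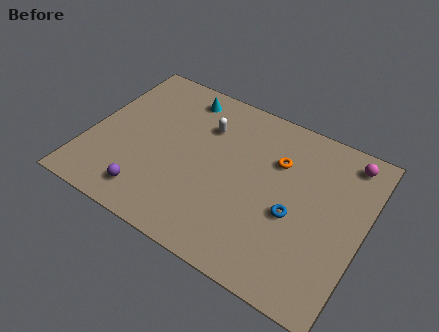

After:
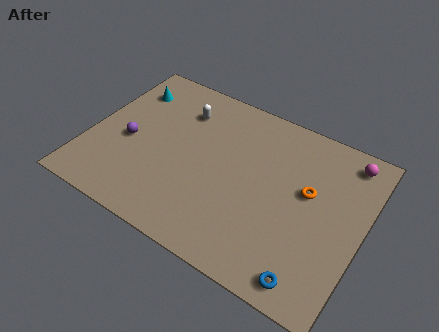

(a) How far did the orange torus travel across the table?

2.0

The orange torus moved from about (9.2, 6.6) to (10.9, 5.6), a distance of √(1.7² + 1.0²) ≈ 2.0.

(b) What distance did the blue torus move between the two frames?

3.2

The blue torus was near (10.4, 4.0) before and (11.7, 1.1) after, so it travelled √(1.3² + 2.9²) ≈ 3.2 units.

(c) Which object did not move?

the magenta sphere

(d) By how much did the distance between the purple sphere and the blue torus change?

+2.9

Before: roughly 7.3 units apart; after: 10.2. That's 2.9 units further apart.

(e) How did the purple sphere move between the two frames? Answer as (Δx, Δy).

(-1.5, 2.6)

The purple sphere was at about (3.5, 1.6) and moved to about (2.0, 4.2).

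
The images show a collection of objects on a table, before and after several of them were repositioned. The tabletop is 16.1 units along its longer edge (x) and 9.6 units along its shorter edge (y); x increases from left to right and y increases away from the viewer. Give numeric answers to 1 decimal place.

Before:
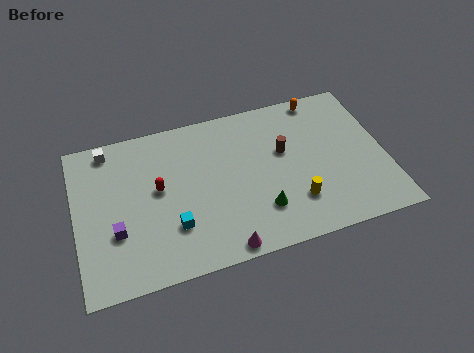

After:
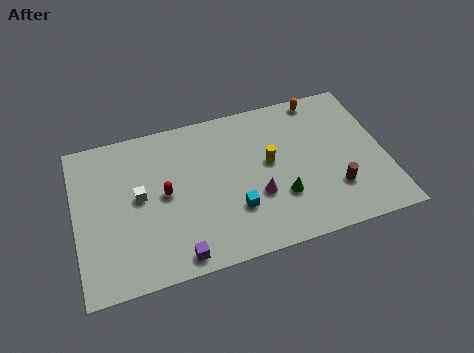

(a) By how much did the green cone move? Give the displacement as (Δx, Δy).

(1.1, 0.5)

From the two frames, the green cone sits at roughly (9.4, 2.5) before and (10.5, 3.0) after.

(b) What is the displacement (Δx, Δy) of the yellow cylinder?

(-1.1, 2.8)

The yellow cylinder started near (11.2, 2.5) and ended near (10.1, 5.3).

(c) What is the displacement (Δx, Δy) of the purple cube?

(3.0, -2.3)

From the two frames, the purple cube sits at roughly (2.0, 3.3) before and (5.0, 1.0) after.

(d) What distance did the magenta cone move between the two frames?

3.3

From (7.3, 0.8) to (9.3, 3.4), the magenta cone covered √(2.0² + 2.6²) ≈ 3.3 units.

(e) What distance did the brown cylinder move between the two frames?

3.9

From (10.9, 5.8) to (13.3, 2.7), the brown cylinder covered √(2.4² + 3.1²) ≈ 3.9 units.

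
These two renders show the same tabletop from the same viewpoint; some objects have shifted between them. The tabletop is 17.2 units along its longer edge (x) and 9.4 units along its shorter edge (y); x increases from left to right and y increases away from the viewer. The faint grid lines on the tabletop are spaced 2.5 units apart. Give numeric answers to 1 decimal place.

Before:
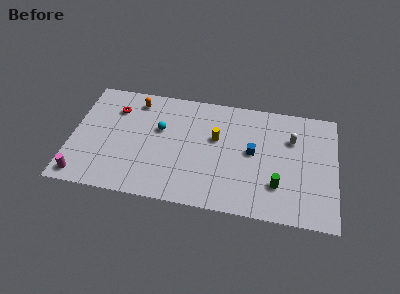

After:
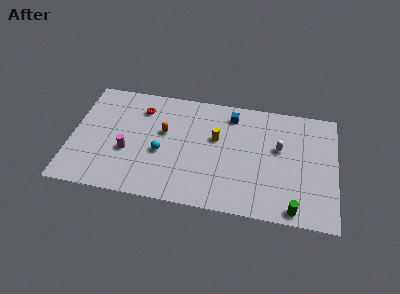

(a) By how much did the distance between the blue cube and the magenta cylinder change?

-3.8

Before: roughly 11.6 units apart; after: 7.8. That's 3.8 units closer together.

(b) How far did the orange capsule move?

3.0

From (4.0, 7.9) to (6.0, 5.6), the orange capsule covered √(2.0² + 2.3²) ≈ 3.0 units.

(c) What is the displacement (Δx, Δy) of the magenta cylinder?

(2.8, 2.5)

The magenta cylinder started near (0.9, 1.1) and ended near (3.7, 3.6).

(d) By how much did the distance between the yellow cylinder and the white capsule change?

-0.9

They were about 5.0 units apart before and 4.1 after — 0.9 units closer together.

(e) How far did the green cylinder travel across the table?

2.0

The green cylinder moved from about (13.5, 2.6) to (14.6, 0.9), a distance of √(1.1² + 1.7²) ≈ 2.0.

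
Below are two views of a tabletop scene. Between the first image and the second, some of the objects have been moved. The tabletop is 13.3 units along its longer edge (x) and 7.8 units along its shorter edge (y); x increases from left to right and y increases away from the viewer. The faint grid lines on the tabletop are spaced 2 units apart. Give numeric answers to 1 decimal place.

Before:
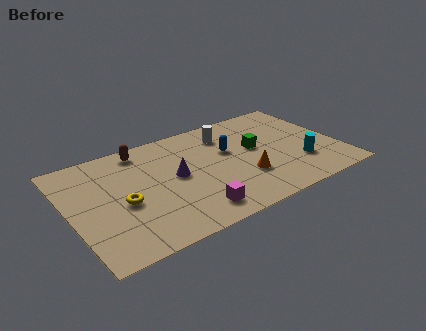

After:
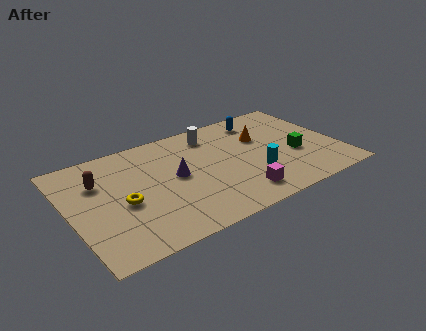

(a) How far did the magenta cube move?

2.3

From (5.6, 1.3) to (7.9, 1.4), the magenta cube covered √(2.3² + 0.1²) ≈ 2.3 units.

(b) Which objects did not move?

the purple cone and the yellow torus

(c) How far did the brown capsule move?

2.7

The brown capsule was near (3.9, 6.8) before and (1.6, 5.4) after, so it travelled √(2.3² + 1.4²) ≈ 2.7 units.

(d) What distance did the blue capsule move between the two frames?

2.5

From (8.0, 4.8) to (9.9, 6.5), the blue capsule covered √(1.9² + 1.7²) ≈ 2.5 units.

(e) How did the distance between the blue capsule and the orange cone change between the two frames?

-0.9

They were about 2.3 units apart before and 1.4 after — 0.9 units closer together.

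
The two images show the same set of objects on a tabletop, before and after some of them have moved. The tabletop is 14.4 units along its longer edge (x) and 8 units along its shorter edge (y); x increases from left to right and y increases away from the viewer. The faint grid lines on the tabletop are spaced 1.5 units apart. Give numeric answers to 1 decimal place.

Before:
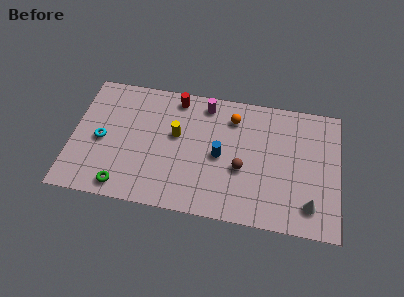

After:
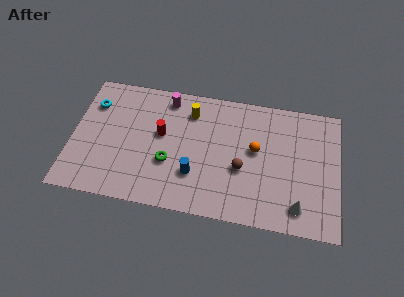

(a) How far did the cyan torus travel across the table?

2.3

From (1.6, 3.7) to (1.0, 5.9), the cyan torus covered √(0.6² + 2.2²) ≈ 2.3 units.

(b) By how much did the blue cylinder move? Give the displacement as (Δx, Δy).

(-1.3, -1.4)

The blue cylinder started near (8.0, 3.8) and ended near (6.7, 2.4).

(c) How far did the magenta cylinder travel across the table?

2.1

From (7.1, 6.9) to (5.0, 6.9), the magenta cylinder covered √(2.1² + 0.0²) ≈ 2.1 units.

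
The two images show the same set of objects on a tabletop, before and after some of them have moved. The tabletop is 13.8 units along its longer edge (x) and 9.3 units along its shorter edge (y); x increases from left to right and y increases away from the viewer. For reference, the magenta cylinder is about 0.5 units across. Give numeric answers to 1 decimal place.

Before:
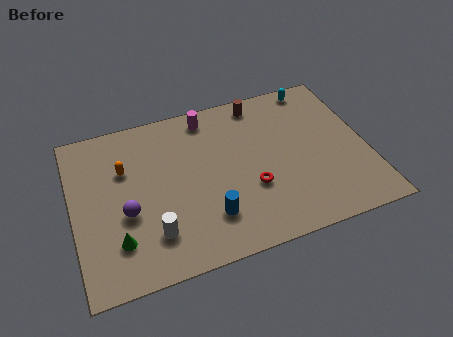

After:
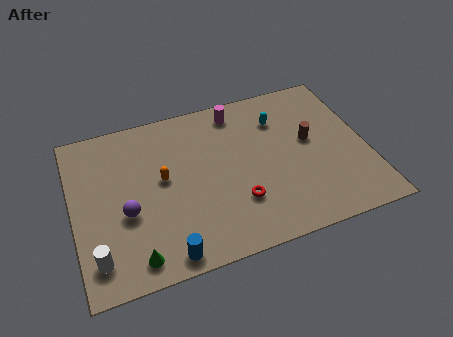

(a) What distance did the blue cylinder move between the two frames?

2.5

The blue cylinder moved from about (6.1, 2.3) to (4.0, 0.9), a distance of √(2.1² + 1.4²) ≈ 2.5.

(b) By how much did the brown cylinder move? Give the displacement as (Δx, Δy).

(2.1, -3.0)

The brown cylinder was at about (9.1, 8.2) and moved to about (11.2, 5.2).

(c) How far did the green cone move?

1.3

From (1.9, 2.3) to (2.6, 1.2), the green cone covered √(0.7² + 1.1²) ≈ 1.3 units.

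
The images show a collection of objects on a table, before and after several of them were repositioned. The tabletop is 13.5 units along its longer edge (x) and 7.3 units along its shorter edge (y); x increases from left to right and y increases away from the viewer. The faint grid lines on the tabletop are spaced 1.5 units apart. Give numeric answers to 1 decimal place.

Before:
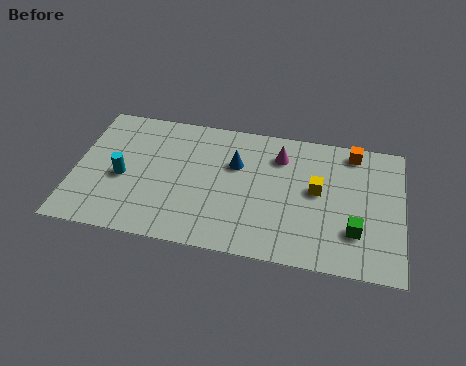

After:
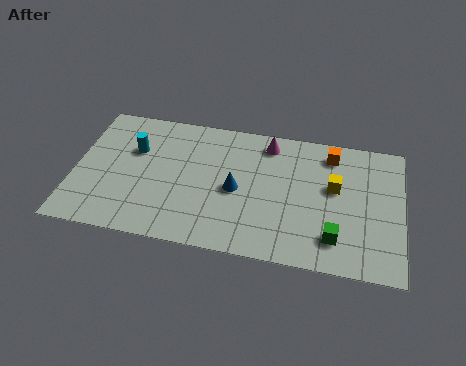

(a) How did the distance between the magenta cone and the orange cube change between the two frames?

-0.5

They were about 3.1 units apart before and 2.6 after — 0.5 units closer together.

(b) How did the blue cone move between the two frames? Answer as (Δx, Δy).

(0.1, -1.4)

From the two frames, the blue cone sits at roughly (6.6, 4.8) before and (6.7, 3.4) after.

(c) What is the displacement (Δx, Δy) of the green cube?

(-0.8, -0.5)

The green cube started near (11.6, 2.1) and ended near (10.8, 1.6).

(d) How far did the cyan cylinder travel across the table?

1.6

The cyan cylinder was near (2.0, 3.2) before and (2.4, 4.8) after, so it travelled √(0.4² + 1.6²) ≈ 1.6 units.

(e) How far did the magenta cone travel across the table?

0.8

The magenta cone moved from about (8.4, 5.6) to (7.9, 6.2), a distance of √(0.5² + 0.6²) ≈ 0.8.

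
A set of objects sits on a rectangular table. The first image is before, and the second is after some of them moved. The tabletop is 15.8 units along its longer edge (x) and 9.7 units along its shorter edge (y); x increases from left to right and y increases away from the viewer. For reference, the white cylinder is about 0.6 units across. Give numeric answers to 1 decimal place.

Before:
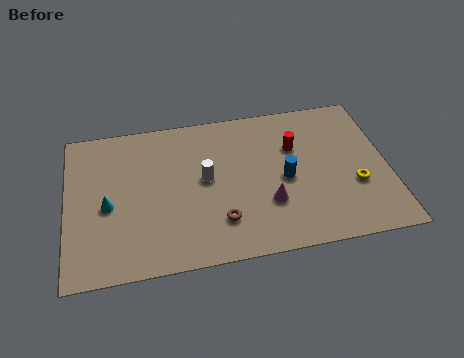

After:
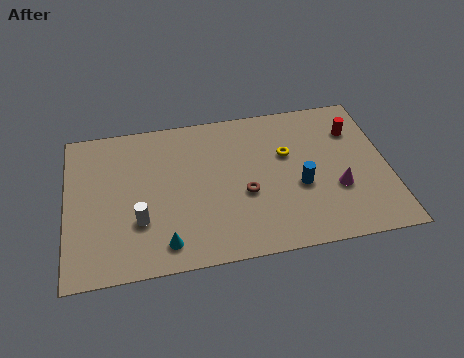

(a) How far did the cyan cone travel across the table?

3.9

The cyan cone was near (2.0, 4.3) before and (4.7, 1.5) after, so it travelled √(2.7² + 2.8²) ≈ 3.9 units.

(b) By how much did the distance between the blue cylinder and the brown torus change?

-1.2

They were about 3.9 units apart before and 2.7 after — 1.2 units closer together.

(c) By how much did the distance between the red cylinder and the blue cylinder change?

+2.2

They were about 2.1 units apart before and 4.3 after — 2.2 units further apart.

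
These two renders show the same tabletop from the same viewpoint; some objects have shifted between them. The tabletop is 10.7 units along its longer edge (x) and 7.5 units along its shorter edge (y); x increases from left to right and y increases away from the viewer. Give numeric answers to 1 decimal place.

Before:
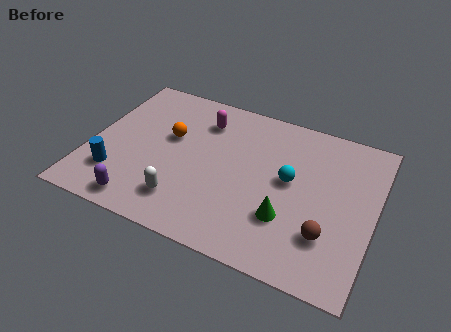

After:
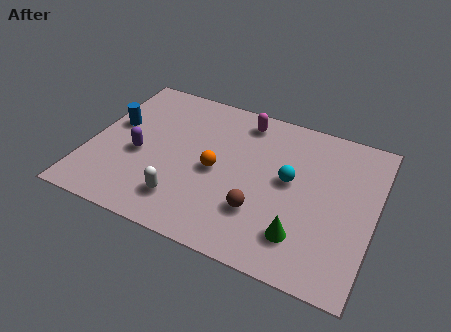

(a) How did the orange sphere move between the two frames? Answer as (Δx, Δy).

(1.9, -1.0)

From the two frames, the orange sphere sits at roughly (2.9, 4.5) before and (4.8, 3.5) after.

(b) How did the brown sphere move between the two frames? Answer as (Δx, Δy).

(-2.5, 0.1)

The brown sphere was at about (9.1, 2.1) and moved to about (6.6, 2.2).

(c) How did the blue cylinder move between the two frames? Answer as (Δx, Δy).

(-0.4, 2.5)

From the two frames, the blue cylinder sits at roughly (1.2, 1.9) before and (0.8, 4.4) after.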